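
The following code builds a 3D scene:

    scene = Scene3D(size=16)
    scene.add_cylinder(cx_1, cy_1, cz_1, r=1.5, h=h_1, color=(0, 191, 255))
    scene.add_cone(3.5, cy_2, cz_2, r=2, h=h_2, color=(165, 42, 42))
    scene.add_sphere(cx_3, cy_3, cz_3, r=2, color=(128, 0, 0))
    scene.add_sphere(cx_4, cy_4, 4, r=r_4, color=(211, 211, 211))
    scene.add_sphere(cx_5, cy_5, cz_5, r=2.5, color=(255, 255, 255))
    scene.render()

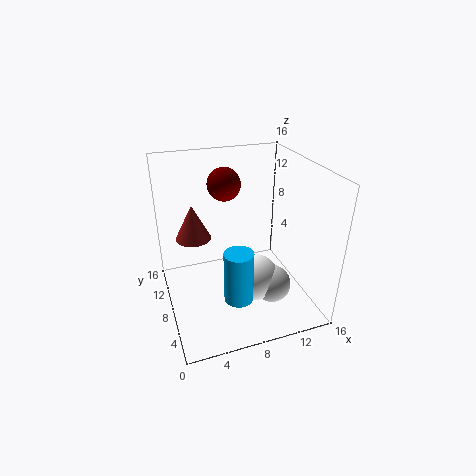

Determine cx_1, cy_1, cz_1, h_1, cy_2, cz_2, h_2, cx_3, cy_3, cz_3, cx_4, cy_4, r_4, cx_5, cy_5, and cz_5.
cx_1 = 6.5
cy_1 = 3.5
cz_1 = 3.5
h_1 = 5.5
cy_2 = 10.5
cz_2 = 7.5
h_2 = 4
cx_3 = 8
cy_3 = 13
cz_3 = 12.5
cx_4 = 10.5
cy_4 = 4
r_4 = 2
cx_5 = 9
cy_5 = 5
cz_5 = 4.5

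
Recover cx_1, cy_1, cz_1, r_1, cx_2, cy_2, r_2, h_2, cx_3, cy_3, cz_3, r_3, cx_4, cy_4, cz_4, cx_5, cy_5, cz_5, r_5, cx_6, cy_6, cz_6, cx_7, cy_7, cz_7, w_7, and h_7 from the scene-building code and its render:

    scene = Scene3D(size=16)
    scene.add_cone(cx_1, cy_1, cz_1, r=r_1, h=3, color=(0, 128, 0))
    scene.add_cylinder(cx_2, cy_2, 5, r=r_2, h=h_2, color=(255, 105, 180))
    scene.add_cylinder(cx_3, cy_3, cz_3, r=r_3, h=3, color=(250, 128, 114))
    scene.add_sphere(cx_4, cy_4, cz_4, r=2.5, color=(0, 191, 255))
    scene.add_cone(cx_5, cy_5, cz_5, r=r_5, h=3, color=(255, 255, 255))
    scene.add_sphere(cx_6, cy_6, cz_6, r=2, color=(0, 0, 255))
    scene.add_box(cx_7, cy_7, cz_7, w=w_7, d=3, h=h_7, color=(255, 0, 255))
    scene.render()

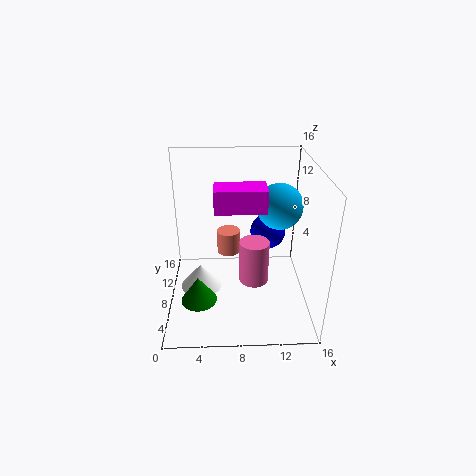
cx_1 = 3.5
cy_1 = 5.5
cz_1 = 1.5
r_1 = 2
cx_2 = 9.5
cy_2 = 4.5
r_2 = 1.5
h_2 = 4.5
cx_3 = 7
cy_3 = 13.5
cz_3 = 3
r_3 = 1.5
cx_4 = 12.5
cy_4 = 8.5
cz_4 = 11.5
cx_5 = 3.5
cy_5 = 9.5
cz_5 = 0.5
r_5 = 2.5
cx_6 = 11.5
cy_6 = 9.5
cz_6 = 8
cx_7 = 5.5
cy_7 = 6.5
cz_7 = 11.5
w_7 = 5.5
h_7 = 2.5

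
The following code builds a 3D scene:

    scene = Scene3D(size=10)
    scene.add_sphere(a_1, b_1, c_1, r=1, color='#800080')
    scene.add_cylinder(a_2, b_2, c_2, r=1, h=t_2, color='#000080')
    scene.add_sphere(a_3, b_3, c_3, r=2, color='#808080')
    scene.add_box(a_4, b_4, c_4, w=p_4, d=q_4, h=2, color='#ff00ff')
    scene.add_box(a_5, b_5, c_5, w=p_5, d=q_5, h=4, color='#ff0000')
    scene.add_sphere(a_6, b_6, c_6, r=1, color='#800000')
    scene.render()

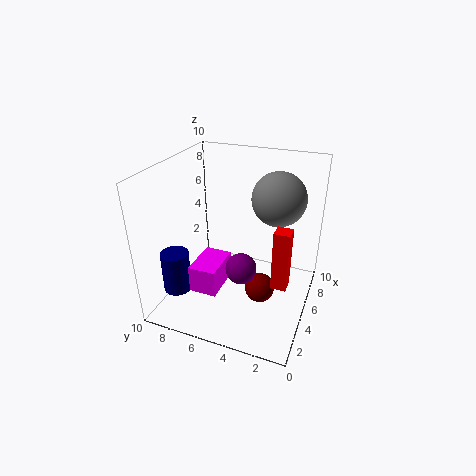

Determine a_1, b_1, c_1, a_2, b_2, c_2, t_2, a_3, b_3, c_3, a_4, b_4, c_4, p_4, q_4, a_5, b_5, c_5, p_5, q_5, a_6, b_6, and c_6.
a_1 = 3
b_1 = 4
c_1 = 4
a_2 = 3
b_2 = 9
c_2 = 1
t_2 = 3
a_3 = 8
b_3 = 3
c_3 = 7
a_4 = 3
b_4 = 6
c_4 = 1
p_4 = 3
q_4 = 2
a_5 = 3
b_5 = 1
c_5 = 3
p_5 = 1
q_5 = 1
a_6 = 4
b_6 = 3
c_6 = 2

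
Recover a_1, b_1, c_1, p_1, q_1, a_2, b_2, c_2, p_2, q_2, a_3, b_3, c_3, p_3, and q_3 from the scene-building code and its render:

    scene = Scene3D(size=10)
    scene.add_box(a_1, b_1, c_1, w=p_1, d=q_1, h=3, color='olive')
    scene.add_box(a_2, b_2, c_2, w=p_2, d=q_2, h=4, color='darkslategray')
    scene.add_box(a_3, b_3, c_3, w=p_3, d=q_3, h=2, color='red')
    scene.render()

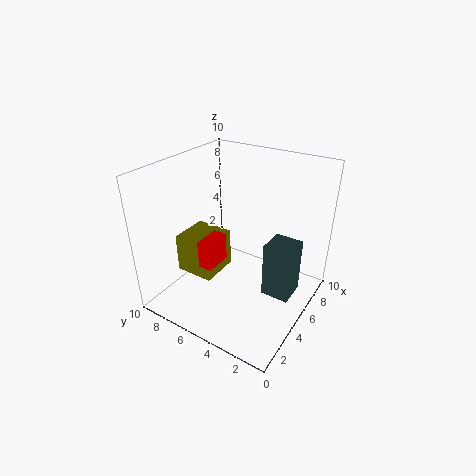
a_1 = 4, b_1 = 7, c_1 = 1, p_1 = 3, q_1 = 3, a_2 = 5, b_2 = 1, c_2 = 1, p_2 = 2, q_2 = 2, a_3 = 3, b_3 = 6, c_3 = 3, p_3 = 2, q_3 = 1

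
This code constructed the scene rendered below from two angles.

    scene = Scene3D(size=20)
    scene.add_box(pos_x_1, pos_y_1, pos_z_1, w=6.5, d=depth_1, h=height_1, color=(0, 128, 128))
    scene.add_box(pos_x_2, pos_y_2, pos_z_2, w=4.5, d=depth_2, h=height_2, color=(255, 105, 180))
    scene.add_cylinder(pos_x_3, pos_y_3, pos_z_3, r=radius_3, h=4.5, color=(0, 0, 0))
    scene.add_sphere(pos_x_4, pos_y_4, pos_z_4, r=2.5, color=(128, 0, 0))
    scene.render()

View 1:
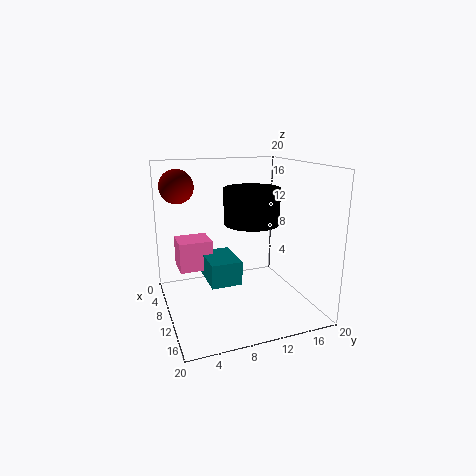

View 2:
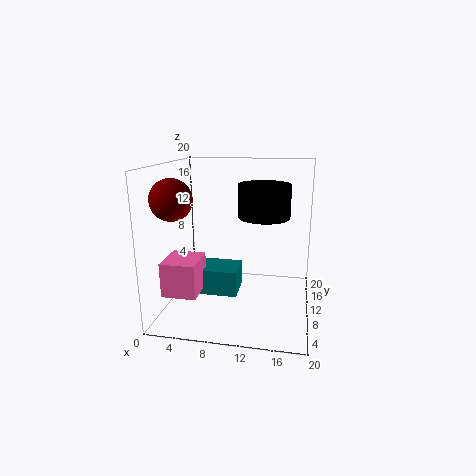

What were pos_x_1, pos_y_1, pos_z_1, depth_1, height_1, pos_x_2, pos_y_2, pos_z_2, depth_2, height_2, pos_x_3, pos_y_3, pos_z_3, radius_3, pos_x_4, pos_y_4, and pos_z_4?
pos_x_1 = 4; pos_y_1 = 6; pos_z_1 = 3; depth_1 = 4.5; height_1 = 3.5; pos_x_2 = 1.5; pos_y_2 = 2.5; pos_z_2 = 4; depth_2 = 5; height_2 = 4.5; pos_x_3 = 13.5; pos_y_3 = 10.5; pos_z_3 = 13; radius_3 = 3.5; pos_x_4 = 3.5; pos_y_4 = 3; pos_z_4 = 16.5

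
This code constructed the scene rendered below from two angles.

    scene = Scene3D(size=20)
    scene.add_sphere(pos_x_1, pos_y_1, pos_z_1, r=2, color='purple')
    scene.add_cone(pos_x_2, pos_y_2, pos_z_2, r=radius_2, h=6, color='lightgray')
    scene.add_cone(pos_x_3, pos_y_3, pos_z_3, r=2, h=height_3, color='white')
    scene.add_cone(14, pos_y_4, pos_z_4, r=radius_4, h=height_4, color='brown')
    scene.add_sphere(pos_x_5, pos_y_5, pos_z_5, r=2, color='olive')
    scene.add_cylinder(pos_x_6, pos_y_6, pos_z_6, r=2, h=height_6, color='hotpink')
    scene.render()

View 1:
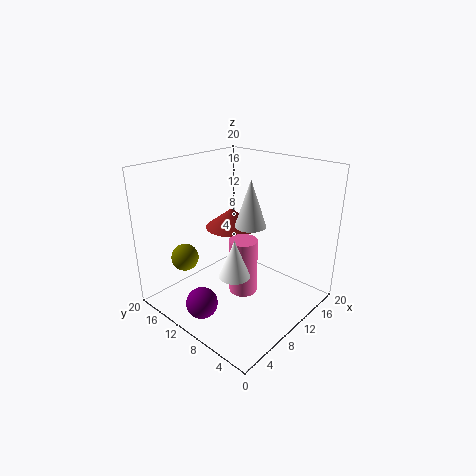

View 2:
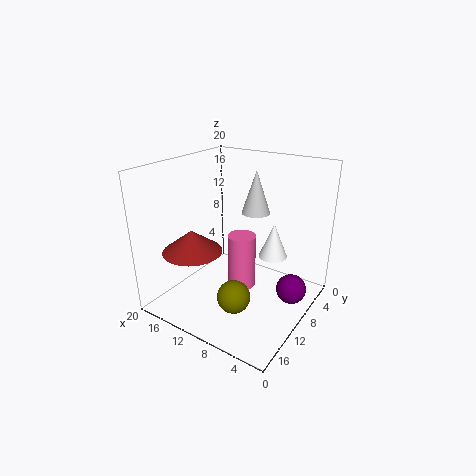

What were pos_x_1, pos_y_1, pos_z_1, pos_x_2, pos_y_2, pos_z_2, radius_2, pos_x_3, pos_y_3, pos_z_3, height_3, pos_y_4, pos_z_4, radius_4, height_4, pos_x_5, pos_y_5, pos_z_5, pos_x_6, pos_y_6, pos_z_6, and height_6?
pos_x_1 = 2, pos_y_1 = 9, pos_z_1 = 4, pos_x_2 = 9, pos_y_2 = 7, pos_z_2 = 13, radius_2 = 2, pos_x_3 = 6, pos_y_3 = 7, pos_z_3 = 7, height_3 = 5, pos_y_4 = 15, pos_z_4 = 9, radius_4 = 4, height_4 = 3, pos_x_5 = 6, pos_y_5 = 17, pos_z_5 = 6, pos_x_6 = 10, pos_y_6 = 9, pos_z_6 = 2, height_6 = 8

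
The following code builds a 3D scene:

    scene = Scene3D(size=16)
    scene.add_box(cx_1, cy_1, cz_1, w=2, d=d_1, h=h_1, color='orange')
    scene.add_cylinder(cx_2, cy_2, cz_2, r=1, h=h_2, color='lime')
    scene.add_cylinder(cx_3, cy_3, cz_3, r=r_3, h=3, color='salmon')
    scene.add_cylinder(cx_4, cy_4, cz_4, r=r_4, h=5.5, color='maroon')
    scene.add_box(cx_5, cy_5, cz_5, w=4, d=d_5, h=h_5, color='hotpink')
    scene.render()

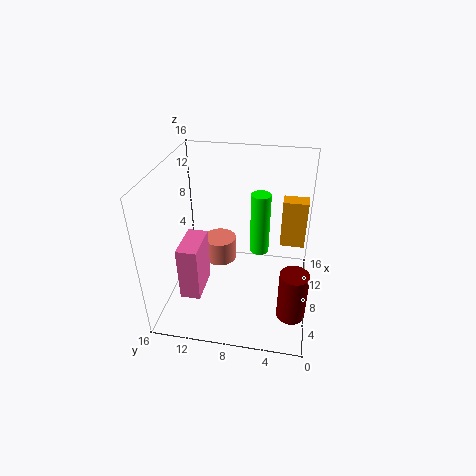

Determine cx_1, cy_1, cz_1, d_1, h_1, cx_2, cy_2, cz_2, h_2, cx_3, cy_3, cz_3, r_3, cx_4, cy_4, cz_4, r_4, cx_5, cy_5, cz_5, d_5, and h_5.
cx_1 = 12.5; cy_1 = 0.5; cz_1 = 4.5; d_1 = 3; h_1 = 6; cx_2 = 7; cy_2 = 5.5; cz_2 = 7.5; h_2 = 6.5; cx_3 = 11.5; cy_3 = 11; cz_3 = 2.5; r_3 = 2; cx_4 = 4; cy_4 = 1.5; cz_4 = 1.5; r_4 = 1.5; cx_5 = 1; cy_5 = 10.5; cz_5 = 5; d_5 = 2; h_5 = 5.5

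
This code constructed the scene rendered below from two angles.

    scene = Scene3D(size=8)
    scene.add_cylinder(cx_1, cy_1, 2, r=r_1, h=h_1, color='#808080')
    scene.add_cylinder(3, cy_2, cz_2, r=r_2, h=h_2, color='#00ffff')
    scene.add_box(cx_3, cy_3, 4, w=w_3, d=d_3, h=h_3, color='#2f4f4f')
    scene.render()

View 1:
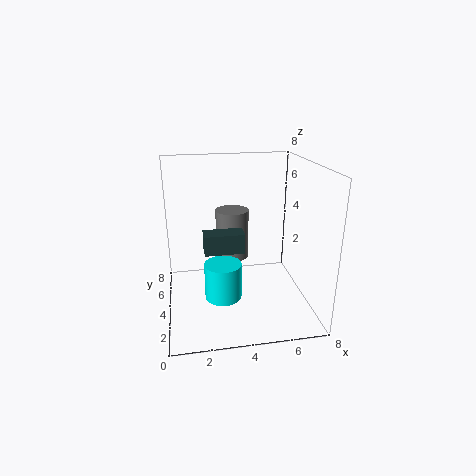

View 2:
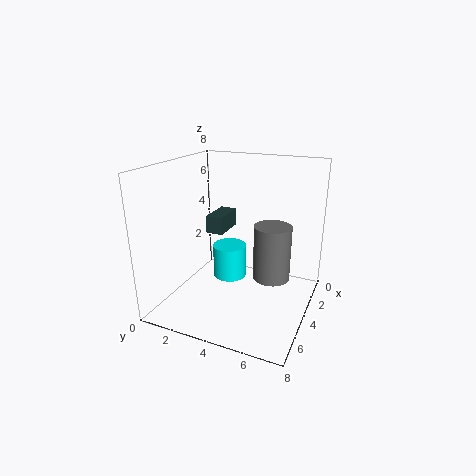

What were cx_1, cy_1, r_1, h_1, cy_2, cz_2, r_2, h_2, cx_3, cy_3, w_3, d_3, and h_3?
cx_1 = 4; cy_1 = 6; r_1 = 1; h_1 = 3; cy_2 = 3; cz_2 = 1; r_2 = 1; h_2 = 2; cx_3 = 2; cy_3 = 2; w_3 = 2; d_3 = 1; h_3 = 1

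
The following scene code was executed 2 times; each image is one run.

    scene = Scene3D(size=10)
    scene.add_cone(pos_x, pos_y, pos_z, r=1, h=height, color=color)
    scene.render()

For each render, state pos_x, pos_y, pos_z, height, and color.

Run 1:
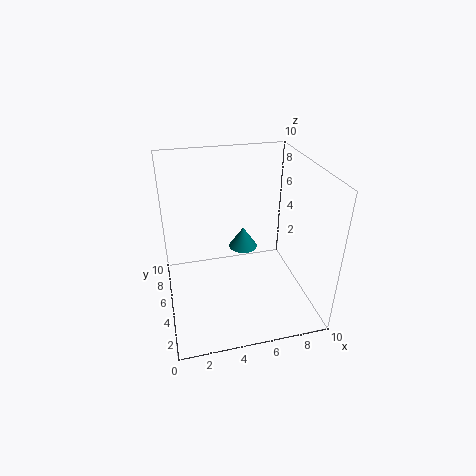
pos_x = 5.5
pos_y = 5.5
pos_z = 4
height = 1.5
color = 'teal'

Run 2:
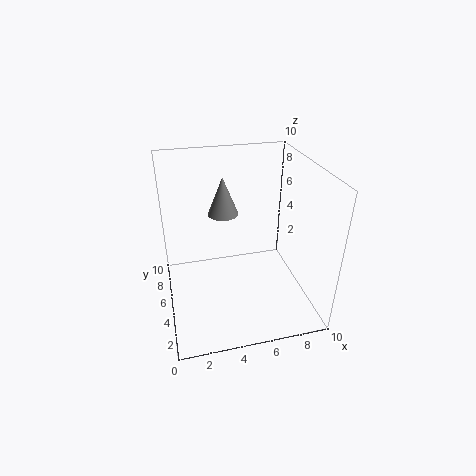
pos_x = 4
pos_y = 5
pos_z = 7
height = 2.5
color = 'gray'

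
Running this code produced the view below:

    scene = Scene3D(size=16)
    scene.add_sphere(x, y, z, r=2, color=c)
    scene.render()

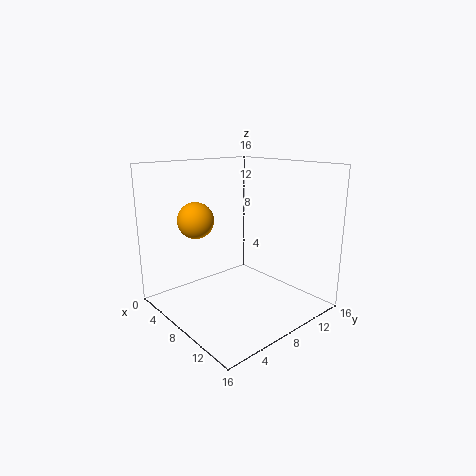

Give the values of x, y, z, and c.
x = 5, y = 4.5, z = 10, c = 'orange'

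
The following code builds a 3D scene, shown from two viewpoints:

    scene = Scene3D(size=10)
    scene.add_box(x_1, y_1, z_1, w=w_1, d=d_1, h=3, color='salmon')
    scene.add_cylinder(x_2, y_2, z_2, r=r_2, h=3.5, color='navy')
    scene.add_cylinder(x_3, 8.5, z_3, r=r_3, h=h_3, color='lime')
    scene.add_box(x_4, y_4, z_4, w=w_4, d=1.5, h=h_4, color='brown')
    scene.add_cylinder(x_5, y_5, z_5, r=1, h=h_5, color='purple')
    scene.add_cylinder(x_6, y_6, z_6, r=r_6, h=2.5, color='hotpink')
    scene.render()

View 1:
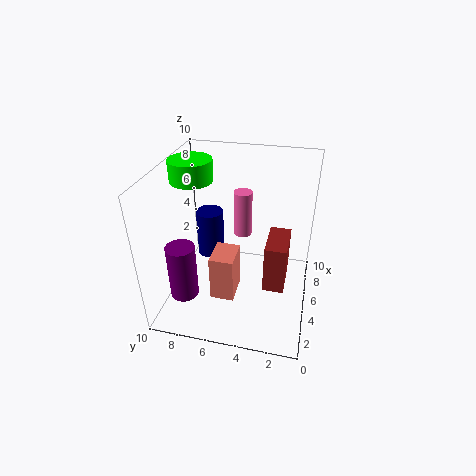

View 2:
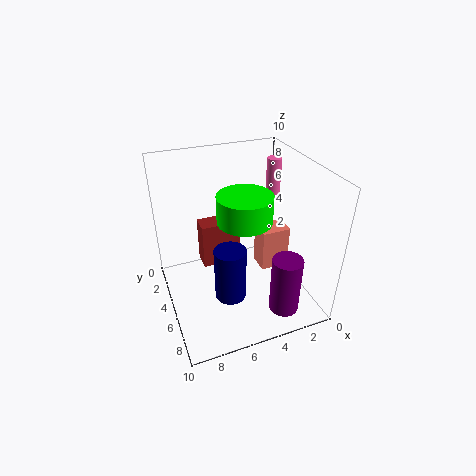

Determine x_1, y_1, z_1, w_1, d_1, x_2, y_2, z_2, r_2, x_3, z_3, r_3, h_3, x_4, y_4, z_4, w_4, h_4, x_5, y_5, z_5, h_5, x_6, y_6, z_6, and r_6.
x_1 = 1.5
y_1 = 4.5
z_1 = 2.5
w_1 = 2
d_1 = 1.5
x_2 = 6.5
y_2 = 7.5
z_2 = 2.5
r_2 = 1
x_3 = 6
z_3 = 8.5
r_3 = 1.5
h_3 = 1.5
x_4 = 4
y_4 = 1.5
z_4 = 1.5
w_4 = 3
h_4 = 3.5
x_5 = 3
y_5 = 8.5
z_5 = 1
h_5 = 4
x_6 = 2
y_6 = 4
z_6 = 7.5
r_6 = 0.5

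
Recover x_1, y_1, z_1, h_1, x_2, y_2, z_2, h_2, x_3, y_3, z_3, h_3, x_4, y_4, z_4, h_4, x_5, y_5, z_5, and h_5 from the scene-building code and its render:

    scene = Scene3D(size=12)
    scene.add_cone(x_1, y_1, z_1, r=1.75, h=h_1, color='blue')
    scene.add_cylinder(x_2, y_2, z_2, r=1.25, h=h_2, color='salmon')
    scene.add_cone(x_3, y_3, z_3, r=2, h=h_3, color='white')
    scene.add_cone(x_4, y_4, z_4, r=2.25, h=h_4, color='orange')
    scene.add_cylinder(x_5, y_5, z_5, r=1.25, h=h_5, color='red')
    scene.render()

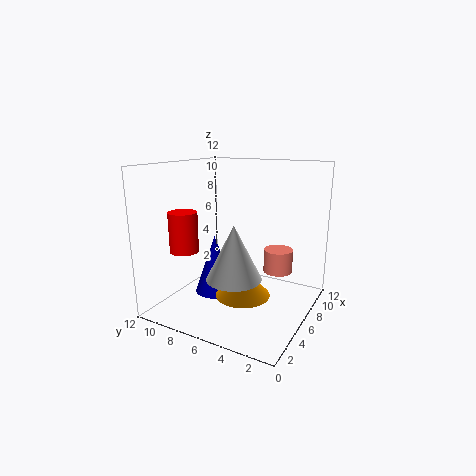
x_1 = 5.5
y_1 = 8
z_1 = 1
h_1 = 5
x_2 = 8.25
y_2 = 3.25
z_2 = 2.75
h_2 = 2
x_3 = 2.25
y_3 = 4.25
z_3 = 4.25
h_3 = 4
x_4 = 5
y_4 = 5
z_4 = 1.5
h_4 = 2.25
x_5 = 4.5
y_5 = 10.5
z_5 = 4.5
h_5 = 3.5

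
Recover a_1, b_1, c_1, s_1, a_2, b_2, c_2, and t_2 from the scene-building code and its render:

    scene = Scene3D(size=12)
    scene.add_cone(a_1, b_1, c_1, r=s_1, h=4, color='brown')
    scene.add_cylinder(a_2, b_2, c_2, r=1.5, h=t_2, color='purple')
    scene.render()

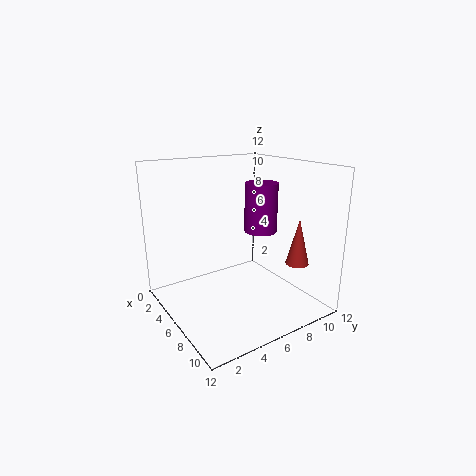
a_1 = 8.5
b_1 = 10.5
c_1 = 3.5
s_1 = 1
a_2 = 4.5
b_2 = 9.5
c_2 = 5.5
t_2 = 4.5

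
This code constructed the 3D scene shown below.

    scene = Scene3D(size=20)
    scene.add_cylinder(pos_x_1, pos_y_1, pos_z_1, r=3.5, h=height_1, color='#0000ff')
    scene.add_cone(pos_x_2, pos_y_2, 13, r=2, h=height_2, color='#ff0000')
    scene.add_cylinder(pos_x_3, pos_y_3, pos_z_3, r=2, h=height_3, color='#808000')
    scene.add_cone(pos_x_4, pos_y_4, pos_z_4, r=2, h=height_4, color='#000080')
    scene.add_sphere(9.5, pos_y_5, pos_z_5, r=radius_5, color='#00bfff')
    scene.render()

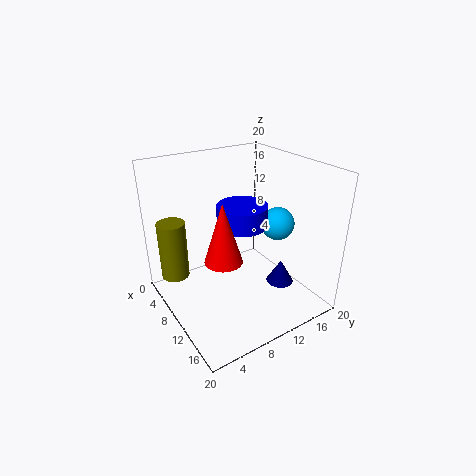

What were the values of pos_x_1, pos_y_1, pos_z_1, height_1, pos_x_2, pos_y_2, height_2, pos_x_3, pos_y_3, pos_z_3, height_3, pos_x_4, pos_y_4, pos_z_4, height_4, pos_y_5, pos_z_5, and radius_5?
pos_x_1 = 9.5, pos_y_1 = 11, pos_z_1 = 11.5, height_1 = 3, pos_x_2 = 18, pos_y_2 = 3, height_2 = 6.5, pos_x_3 = 4.5, pos_y_3 = 2.5, pos_z_3 = 3.5, height_3 = 8.5, pos_x_4 = 12.5, pos_y_4 = 16, pos_z_4 = 2, height_4 = 3.5, pos_y_5 = 17.5, pos_z_5 = 10, radius_5 = 2.5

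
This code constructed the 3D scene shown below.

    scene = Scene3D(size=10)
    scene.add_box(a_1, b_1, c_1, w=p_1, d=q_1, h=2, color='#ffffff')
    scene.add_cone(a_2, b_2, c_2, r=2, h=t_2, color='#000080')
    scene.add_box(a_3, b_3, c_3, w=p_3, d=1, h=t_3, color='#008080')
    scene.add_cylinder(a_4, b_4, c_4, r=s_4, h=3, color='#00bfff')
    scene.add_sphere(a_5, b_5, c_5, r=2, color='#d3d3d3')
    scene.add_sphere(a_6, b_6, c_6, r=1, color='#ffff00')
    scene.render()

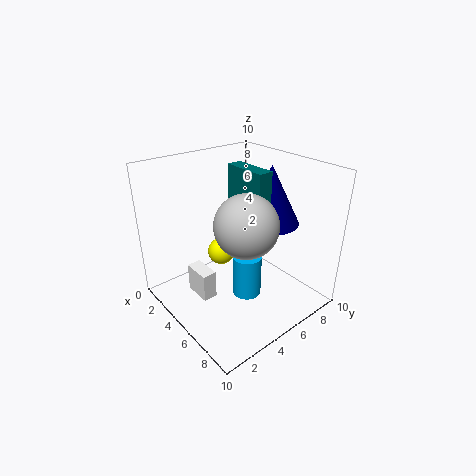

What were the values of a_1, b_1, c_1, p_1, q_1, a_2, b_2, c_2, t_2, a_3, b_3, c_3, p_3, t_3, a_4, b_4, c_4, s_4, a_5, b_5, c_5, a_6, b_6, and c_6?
a_1 = 3, b_1 = 2, c_1 = 1, p_1 = 2, q_1 = 1, a_2 = 6, b_2 = 7, c_2 = 6, t_2 = 4, a_3 = 4, b_3 = 5, c_3 = 7, p_3 = 3, t_3 = 3, a_4 = 6, b_4 = 5, c_4 = 1, s_4 = 1, a_5 = 7, b_5 = 4, c_5 = 7, a_6 = 3, b_6 = 5, c_6 = 3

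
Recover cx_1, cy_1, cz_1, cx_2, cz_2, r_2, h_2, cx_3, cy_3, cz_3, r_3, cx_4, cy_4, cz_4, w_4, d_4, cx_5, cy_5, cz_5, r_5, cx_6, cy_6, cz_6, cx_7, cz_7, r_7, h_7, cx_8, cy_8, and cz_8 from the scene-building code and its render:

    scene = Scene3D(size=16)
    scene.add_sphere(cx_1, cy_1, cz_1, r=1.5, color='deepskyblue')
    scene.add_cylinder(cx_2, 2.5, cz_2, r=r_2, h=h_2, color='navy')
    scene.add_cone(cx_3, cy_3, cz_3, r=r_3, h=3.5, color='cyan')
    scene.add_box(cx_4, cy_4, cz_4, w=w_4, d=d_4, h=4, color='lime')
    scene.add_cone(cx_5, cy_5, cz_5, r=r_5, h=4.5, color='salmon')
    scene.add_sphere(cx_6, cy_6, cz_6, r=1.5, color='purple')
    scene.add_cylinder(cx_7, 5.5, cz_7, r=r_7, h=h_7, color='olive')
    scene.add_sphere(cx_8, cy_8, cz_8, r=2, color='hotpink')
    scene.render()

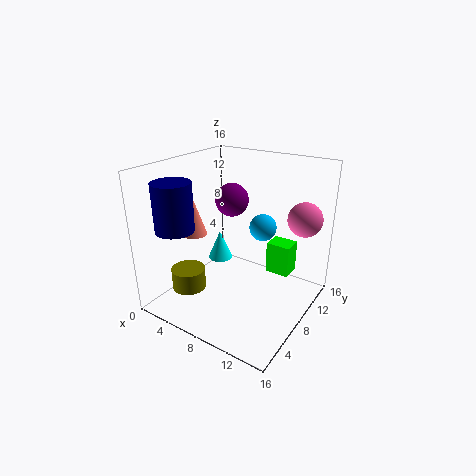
cx_1 = 10; cy_1 = 10; cz_1 = 9; cx_2 = 4; cz_2 = 10; r_2 = 2; h_2 = 5; cx_3 = 4; cy_3 = 10; cz_3 = 3.5; r_3 = 1.5; cx_4 = 9; cy_4 = 13; cz_4 = 1.5; w_4 = 3; d_4 = 2.5; cx_5 = 2.5; cy_5 = 7; cz_5 = 7.5; r_5 = 1.5; cx_6 = 10; cy_6 = 4; cz_6 = 14; cx_7 = 2.5; cz_7 = 1; r_7 = 2; h_7 = 2.5; cx_8 = 13.5; cy_8 = 13.5; cz_8 = 9.5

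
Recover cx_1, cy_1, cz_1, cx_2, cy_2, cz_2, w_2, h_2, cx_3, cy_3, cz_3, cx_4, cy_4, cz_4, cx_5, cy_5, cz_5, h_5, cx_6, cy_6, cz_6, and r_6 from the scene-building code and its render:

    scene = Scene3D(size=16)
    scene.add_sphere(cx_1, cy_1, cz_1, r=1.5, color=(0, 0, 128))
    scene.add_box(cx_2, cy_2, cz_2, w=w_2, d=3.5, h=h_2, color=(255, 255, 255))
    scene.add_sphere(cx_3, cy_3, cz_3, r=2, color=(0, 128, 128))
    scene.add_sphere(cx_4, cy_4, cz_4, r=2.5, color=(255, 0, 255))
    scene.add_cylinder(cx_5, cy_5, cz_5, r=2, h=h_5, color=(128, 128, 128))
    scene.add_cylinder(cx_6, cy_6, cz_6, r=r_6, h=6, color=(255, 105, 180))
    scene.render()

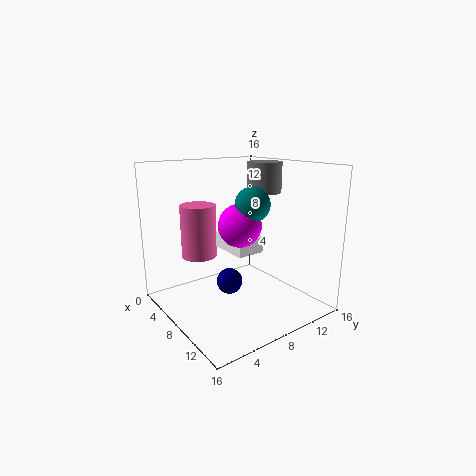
cx_1 = 7, cy_1 = 7.5, cz_1 = 2.5, cx_2 = 1.5, cy_2 = 9, cz_2 = 5, w_2 = 5.5, h_2 = 2, cx_3 = 8, cy_3 = 10, cz_3 = 11.5, cx_4 = 7, cy_4 = 9, cz_4 = 9, cx_5 = 7, cy_5 = 12.5, cz_5 = 12.5, h_5 = 3.5, cx_6 = 4.5, cy_6 = 5, cz_6 = 5.5, r_6 = 2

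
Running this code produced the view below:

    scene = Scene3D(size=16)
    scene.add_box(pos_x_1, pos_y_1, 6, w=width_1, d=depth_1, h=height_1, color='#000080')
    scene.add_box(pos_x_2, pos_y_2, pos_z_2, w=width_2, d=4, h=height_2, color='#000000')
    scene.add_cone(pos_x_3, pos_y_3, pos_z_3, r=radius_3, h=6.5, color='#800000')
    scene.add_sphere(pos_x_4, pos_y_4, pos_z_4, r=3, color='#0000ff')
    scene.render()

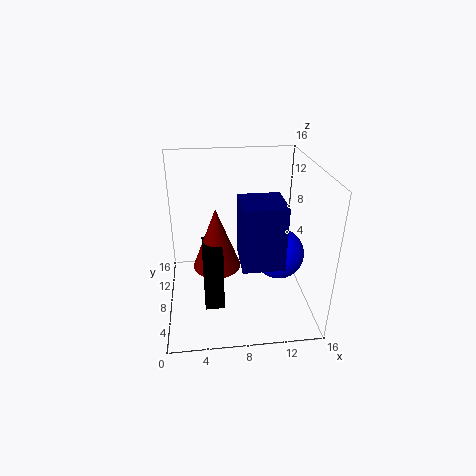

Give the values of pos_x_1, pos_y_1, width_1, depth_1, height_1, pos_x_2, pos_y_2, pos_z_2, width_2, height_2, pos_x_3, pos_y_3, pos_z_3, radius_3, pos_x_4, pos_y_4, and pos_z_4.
pos_x_1 = 8
pos_y_1 = 4
width_1 = 4.5
depth_1 = 4.5
height_1 = 7
pos_x_2 = 4
pos_y_2 = 3
pos_z_2 = 2.5
width_2 = 2
height_2 = 6.5
pos_x_3 = 5.5
pos_y_3 = 6
pos_z_3 = 6
radius_3 = 2.5
pos_x_4 = 13
pos_y_4 = 9
pos_z_4 = 5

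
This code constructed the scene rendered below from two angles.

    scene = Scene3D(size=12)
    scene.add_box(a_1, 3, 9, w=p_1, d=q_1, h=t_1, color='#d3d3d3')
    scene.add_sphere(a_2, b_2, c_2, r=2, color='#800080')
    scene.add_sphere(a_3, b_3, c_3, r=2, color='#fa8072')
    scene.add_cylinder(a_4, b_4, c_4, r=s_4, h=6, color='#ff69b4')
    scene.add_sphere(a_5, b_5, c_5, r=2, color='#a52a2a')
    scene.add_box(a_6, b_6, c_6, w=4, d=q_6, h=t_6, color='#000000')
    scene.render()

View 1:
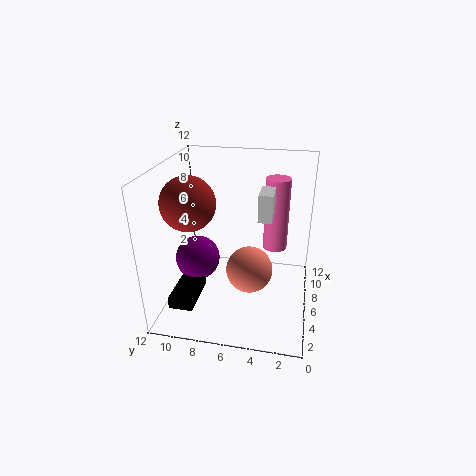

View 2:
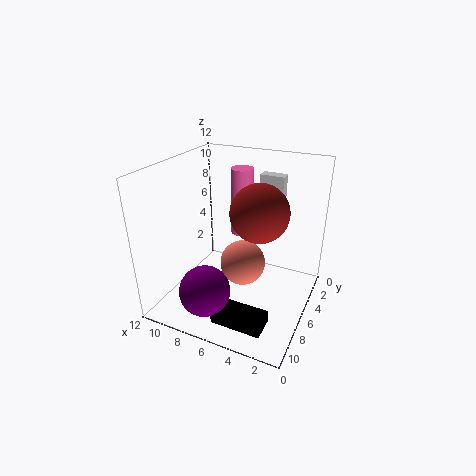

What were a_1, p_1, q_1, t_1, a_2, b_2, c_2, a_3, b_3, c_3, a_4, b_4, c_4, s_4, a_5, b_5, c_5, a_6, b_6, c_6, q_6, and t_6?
a_1 = 3; p_1 = 2; q_1 = 1; t_1 = 2; a_2 = 7; b_2 = 10; c_2 = 3; a_3 = 6; b_3 = 5; c_3 = 3; a_4 = 7; b_4 = 3; c_4 = 5; s_4 = 1; a_5 = 3; b_5 = 9; c_5 = 10; a_6 = 2; b_6 = 9; c_6 = 1; q_6 = 2; t_6 = 1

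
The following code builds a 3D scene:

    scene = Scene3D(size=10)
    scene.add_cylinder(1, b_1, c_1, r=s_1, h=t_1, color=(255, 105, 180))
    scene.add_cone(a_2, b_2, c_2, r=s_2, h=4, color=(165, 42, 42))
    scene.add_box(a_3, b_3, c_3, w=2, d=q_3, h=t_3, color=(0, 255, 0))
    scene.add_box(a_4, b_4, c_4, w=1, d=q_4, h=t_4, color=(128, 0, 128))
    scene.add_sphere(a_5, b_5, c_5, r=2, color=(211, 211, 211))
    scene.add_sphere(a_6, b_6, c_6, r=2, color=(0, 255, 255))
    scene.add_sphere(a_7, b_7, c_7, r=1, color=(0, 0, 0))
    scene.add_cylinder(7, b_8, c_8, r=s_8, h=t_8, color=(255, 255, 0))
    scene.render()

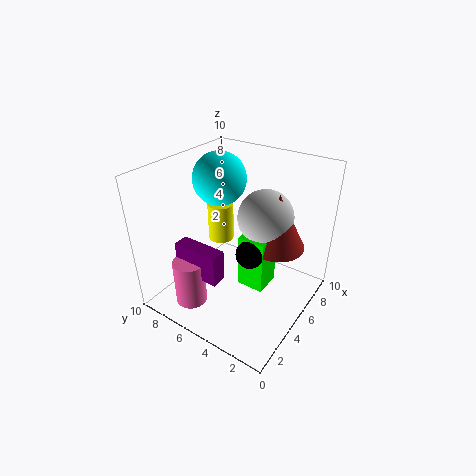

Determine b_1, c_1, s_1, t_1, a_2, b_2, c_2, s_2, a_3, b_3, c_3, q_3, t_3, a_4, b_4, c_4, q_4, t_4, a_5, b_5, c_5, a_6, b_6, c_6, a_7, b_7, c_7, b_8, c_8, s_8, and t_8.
b_1 = 6, c_1 = 2, s_1 = 1, t_1 = 3, a_2 = 7, b_2 = 3, c_2 = 4, s_2 = 2, a_3 = 5, b_3 = 3, c_3 = 1, q_3 = 2, t_3 = 4, a_4 = 1, b_4 = 4, c_4 = 4, q_4 = 3, t_4 = 2, a_5 = 7, b_5 = 4, c_5 = 6, a_6 = 7, b_6 = 8, c_6 = 8, a_7 = 5, b_7 = 4, c_7 = 4, b_8 = 8, c_8 = 3, s_8 = 1, t_8 = 3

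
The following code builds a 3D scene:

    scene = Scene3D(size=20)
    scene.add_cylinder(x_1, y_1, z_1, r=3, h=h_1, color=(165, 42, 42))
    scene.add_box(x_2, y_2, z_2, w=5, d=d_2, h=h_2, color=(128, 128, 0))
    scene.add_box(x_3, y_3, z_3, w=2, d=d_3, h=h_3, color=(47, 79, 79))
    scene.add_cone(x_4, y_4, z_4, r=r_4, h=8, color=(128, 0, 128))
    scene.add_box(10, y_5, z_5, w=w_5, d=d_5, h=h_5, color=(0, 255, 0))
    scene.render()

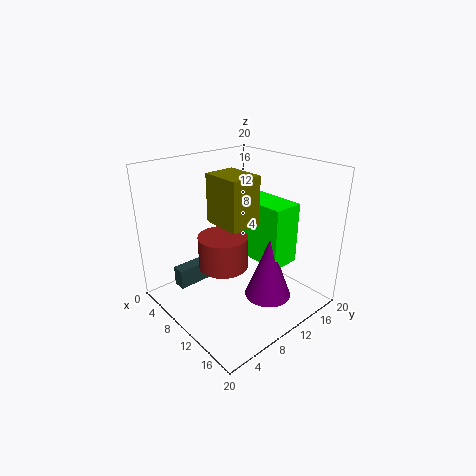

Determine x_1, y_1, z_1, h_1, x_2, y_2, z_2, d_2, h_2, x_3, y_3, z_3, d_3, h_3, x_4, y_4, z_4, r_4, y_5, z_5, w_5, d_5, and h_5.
x_1 = 13, y_1 = 5, z_1 = 9, h_1 = 4, x_2 = 10, y_2 = 5, z_2 = 14, d_2 = 4, h_2 = 6, x_3 = 2, y_3 = 4, z_3 = 1, d_3 = 5, h_3 = 3, x_4 = 16, y_4 = 10, z_4 = 4, r_4 = 3, y_5 = 10, z_5 = 8, w_5 = 7, d_5 = 4, h_5 = 8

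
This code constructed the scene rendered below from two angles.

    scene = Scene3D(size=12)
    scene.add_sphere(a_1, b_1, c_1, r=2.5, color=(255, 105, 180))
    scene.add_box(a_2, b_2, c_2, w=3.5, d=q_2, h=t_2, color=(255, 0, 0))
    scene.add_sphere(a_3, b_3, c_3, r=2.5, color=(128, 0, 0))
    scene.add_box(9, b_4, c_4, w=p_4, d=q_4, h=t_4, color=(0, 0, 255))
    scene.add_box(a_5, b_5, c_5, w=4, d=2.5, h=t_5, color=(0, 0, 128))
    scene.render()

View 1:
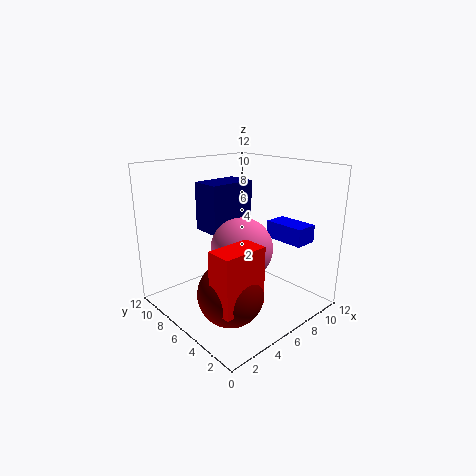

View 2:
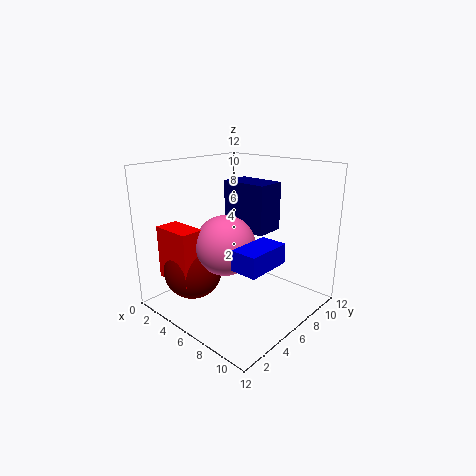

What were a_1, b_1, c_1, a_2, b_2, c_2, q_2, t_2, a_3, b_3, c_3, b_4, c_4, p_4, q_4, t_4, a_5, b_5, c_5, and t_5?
a_1 = 5.5, b_1 = 5, c_1 = 5.5, a_2 = 1, b_2 = 1.5, c_2 = 2.5, q_2 = 2, t_2 = 4.5, a_3 = 3, b_3 = 3.5, c_3 = 3, b_4 = 2, c_4 = 5.5, p_4 = 2, q_4 = 3.5, t_4 = 1.5, a_5 = 4, b_5 = 6.5, c_5 = 6.5, t_5 = 4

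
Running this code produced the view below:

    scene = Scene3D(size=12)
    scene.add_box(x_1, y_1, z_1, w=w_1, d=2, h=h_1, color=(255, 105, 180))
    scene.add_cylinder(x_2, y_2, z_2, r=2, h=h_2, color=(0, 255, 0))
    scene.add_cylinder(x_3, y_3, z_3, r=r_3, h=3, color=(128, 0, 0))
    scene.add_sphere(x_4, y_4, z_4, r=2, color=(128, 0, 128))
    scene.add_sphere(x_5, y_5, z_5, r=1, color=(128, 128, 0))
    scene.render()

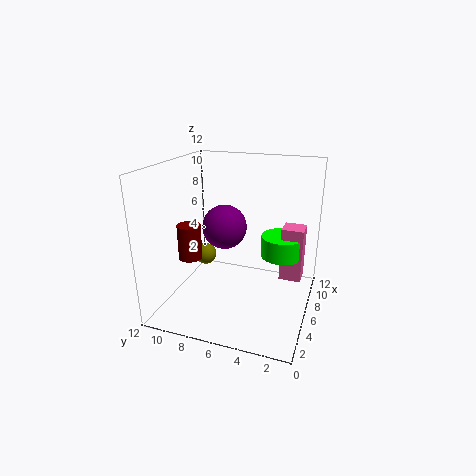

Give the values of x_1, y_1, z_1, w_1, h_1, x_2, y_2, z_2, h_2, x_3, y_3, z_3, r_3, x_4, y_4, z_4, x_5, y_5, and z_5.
x_1 = 9, y_1 = 1, z_1 = 1, w_1 = 2, h_1 = 5, x_2 = 10, y_2 = 3, z_2 = 3, h_2 = 2, x_3 = 5, y_3 = 10, z_3 = 4, r_3 = 1, x_4 = 8, y_4 = 8, z_4 = 6, x_5 = 8, y_5 = 10, z_5 = 3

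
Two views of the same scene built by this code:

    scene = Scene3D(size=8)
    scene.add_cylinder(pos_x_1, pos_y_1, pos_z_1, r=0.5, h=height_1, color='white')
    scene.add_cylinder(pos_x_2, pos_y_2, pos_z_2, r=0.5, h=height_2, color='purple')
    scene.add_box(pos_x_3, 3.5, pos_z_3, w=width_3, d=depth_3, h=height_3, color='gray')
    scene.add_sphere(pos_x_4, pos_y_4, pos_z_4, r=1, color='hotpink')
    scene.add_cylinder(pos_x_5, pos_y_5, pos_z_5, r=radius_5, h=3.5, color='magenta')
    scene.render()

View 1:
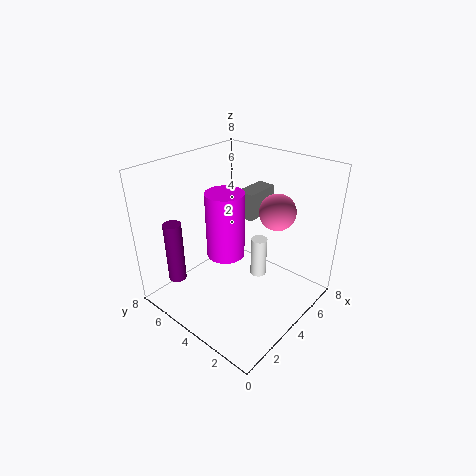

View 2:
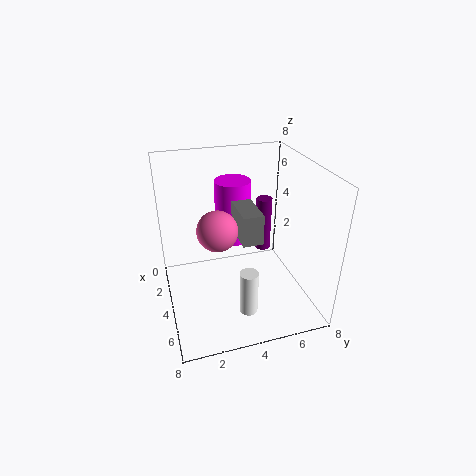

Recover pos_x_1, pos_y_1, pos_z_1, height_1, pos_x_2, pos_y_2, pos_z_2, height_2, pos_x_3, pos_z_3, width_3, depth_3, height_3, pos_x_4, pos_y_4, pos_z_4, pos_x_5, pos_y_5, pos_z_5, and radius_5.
pos_x_1 = 6
pos_y_1 = 4
pos_z_1 = 0.5
height_1 = 2.5
pos_x_2 = 1.5
pos_y_2 = 6.5
pos_z_2 = 1.5
height_2 = 3.5
pos_x_3 = 4.5
pos_z_3 = 5
width_3 = 2
depth_3 = 1
height_3 = 1.5
pos_x_4 = 5.5
pos_y_4 = 2.5
pos_z_4 = 5.5
pos_x_5 = 3
pos_y_5 = 4
pos_z_5 = 3.5
radius_5 = 1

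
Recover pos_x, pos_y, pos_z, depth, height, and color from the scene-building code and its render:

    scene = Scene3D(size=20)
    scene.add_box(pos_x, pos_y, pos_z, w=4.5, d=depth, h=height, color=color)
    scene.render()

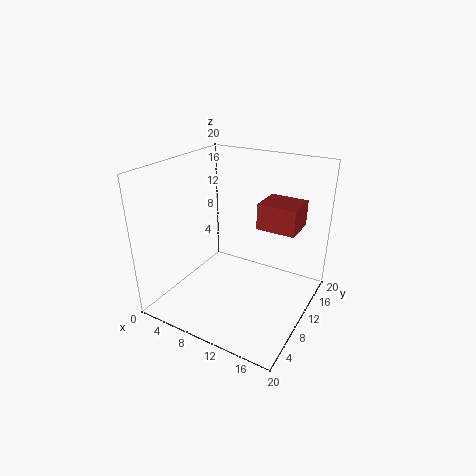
pos_x = 15; pos_y = 5.5; pos_z = 14.5; depth = 4; height = 3; color = 'brown'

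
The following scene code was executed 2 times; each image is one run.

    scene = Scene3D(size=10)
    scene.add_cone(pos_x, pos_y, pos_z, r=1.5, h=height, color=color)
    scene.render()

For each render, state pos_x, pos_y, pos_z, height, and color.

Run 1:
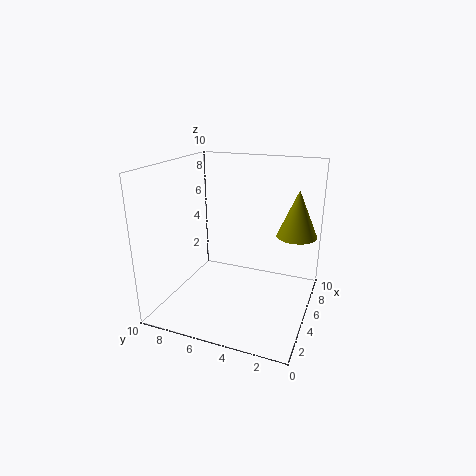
pos_x = 8
pos_y = 1.5
pos_z = 4.5
height = 3.5
color = 'olive'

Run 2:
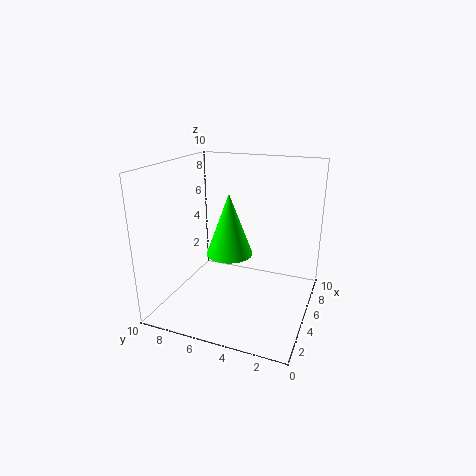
pos_x = 3.5
pos_y = 5
pos_z = 4.5
height = 4
color = 'lime'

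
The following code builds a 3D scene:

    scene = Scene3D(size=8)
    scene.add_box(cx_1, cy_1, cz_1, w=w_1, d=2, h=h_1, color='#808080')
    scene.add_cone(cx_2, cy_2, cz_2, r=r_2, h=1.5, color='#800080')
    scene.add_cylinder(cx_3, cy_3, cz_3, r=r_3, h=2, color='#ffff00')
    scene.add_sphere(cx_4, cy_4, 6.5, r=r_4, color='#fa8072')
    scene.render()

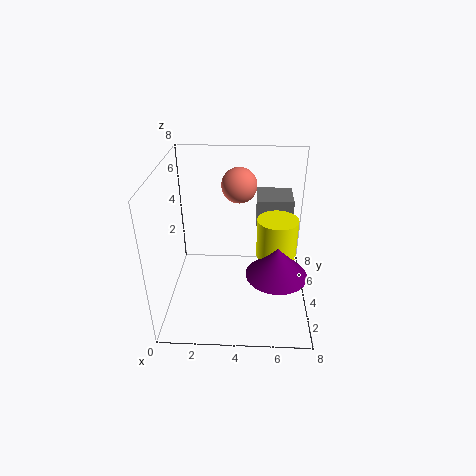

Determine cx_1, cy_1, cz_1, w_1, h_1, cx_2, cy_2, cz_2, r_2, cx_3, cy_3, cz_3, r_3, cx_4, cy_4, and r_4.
cx_1 = 5; cy_1 = 4.5; cz_1 = 4.5; w_1 = 2; h_1 = 1.5; cx_2 = 6; cy_2 = 1.5; cz_2 = 3.5; r_2 = 1.5; cx_3 = 6; cy_3 = 2.5; cz_3 = 4; r_3 = 1; cx_4 = 4; cy_4 = 5.5; r_4 = 1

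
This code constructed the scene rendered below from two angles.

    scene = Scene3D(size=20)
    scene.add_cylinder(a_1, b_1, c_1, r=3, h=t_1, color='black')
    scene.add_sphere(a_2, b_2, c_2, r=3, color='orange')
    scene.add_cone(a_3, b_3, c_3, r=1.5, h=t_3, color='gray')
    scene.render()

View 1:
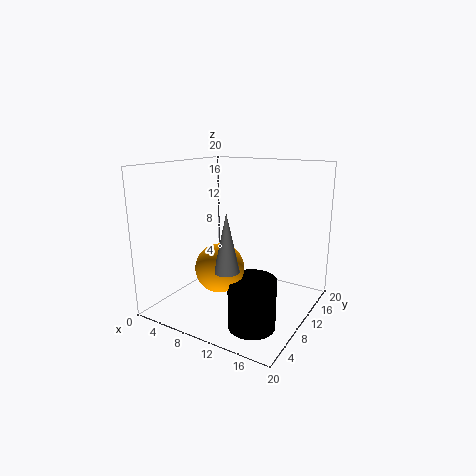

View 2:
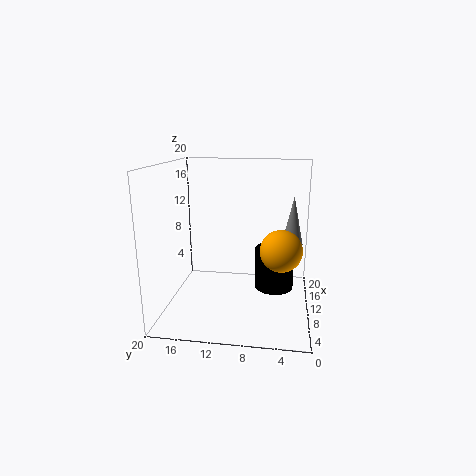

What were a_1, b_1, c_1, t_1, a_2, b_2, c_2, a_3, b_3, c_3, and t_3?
a_1 = 15; b_1 = 5; c_1 = 0.5; t_1 = 6.5; a_2 = 11; b_2 = 4; c_2 = 8; a_3 = 13; b_3 = 2.5; c_3 = 8.5; t_3 = 7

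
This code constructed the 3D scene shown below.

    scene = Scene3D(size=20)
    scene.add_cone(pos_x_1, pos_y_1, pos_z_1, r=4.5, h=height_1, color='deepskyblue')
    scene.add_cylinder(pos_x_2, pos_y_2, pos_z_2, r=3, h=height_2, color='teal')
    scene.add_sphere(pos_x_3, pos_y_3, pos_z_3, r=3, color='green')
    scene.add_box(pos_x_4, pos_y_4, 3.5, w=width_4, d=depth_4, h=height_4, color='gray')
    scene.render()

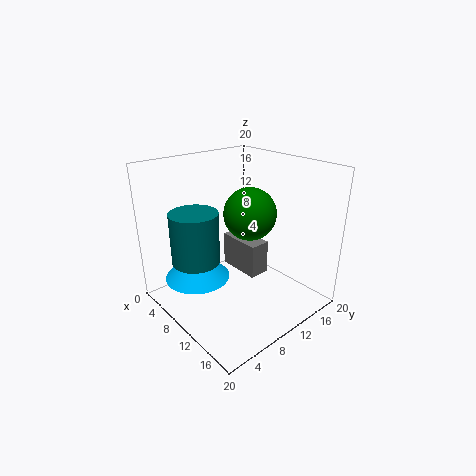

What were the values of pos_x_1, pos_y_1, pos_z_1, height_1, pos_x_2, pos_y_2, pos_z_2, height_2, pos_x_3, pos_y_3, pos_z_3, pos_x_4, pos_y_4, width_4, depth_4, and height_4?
pos_x_1 = 7; pos_y_1 = 5; pos_z_1 = 4.5; height_1 = 4; pos_x_2 = 10; pos_y_2 = 3; pos_z_2 = 9; height_2 = 6.5; pos_x_3 = 15.5; pos_y_3 = 7; pos_z_3 = 16; pos_x_4 = 5; pos_y_4 = 11.5; width_4 = 6.5; depth_4 = 3; height_4 = 5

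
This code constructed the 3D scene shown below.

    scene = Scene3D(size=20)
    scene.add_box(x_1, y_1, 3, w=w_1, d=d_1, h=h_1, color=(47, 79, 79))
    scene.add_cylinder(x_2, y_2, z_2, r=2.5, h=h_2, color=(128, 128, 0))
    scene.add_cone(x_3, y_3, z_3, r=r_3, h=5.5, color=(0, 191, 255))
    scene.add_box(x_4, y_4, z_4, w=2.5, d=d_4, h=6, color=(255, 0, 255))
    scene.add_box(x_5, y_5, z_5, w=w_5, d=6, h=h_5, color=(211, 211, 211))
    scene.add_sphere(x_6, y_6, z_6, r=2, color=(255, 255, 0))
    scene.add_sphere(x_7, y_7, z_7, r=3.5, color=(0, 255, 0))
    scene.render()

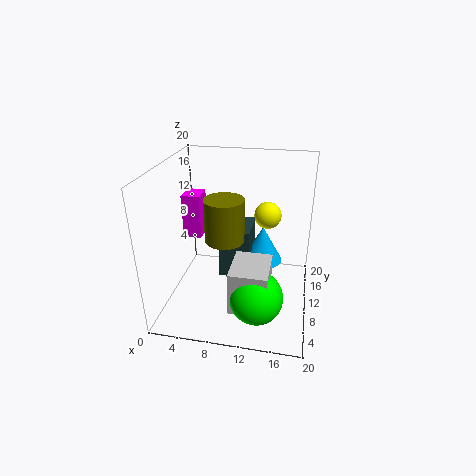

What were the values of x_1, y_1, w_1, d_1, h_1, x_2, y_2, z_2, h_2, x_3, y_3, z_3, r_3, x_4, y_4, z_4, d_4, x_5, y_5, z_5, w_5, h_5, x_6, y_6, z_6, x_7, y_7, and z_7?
x_1 = 7
y_1 = 10.5
w_1 = 4.5
d_1 = 5.5
h_1 = 7.5
x_2 = 9
y_2 = 6.5
z_2 = 11.5
h_2 = 5.5
x_3 = 13
y_3 = 14
z_3 = 4.5
r_3 = 3
x_4 = 2.5
y_4 = 9
z_4 = 10
d_4 = 3
x_5 = 10
y_5 = 3
z_5 = 2.5
w_5 = 5
h_5 = 6
x_6 = 13.5
y_6 = 15
z_6 = 11.5
x_7 = 13.5
y_7 = 4.5
z_7 = 4.5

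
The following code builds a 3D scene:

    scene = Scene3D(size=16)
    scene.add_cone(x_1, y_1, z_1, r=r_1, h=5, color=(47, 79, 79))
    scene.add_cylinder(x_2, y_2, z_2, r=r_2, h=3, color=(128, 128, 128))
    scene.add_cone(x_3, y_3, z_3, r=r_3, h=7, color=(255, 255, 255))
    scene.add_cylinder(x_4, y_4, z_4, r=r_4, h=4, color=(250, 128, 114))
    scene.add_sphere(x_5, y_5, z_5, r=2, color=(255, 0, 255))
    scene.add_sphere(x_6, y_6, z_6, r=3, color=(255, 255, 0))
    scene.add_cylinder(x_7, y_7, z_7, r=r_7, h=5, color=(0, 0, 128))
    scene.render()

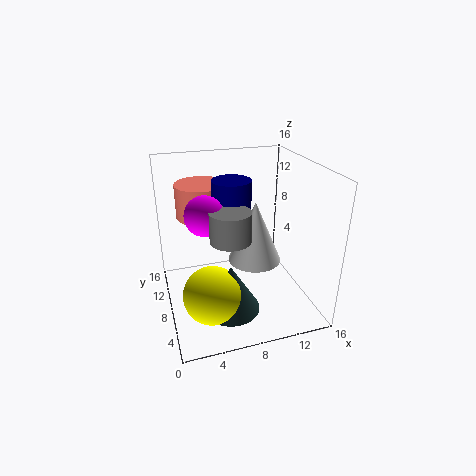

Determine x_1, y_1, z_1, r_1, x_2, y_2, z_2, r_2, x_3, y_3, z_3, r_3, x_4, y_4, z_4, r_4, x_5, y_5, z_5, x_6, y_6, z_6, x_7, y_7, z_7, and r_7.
x_1 = 6
y_1 = 4
z_1 = 2
r_1 = 3
x_2 = 6
y_2 = 4
z_2 = 10
r_2 = 2
x_3 = 10
y_3 = 8
z_3 = 5
r_3 = 3
x_4 = 5
y_4 = 13
z_4 = 9
r_4 = 3
x_5 = 4
y_5 = 6
z_5 = 12
x_6 = 4
y_6 = 4
z_6 = 4
x_7 = 7
y_7 = 7
z_7 = 10
r_7 = 2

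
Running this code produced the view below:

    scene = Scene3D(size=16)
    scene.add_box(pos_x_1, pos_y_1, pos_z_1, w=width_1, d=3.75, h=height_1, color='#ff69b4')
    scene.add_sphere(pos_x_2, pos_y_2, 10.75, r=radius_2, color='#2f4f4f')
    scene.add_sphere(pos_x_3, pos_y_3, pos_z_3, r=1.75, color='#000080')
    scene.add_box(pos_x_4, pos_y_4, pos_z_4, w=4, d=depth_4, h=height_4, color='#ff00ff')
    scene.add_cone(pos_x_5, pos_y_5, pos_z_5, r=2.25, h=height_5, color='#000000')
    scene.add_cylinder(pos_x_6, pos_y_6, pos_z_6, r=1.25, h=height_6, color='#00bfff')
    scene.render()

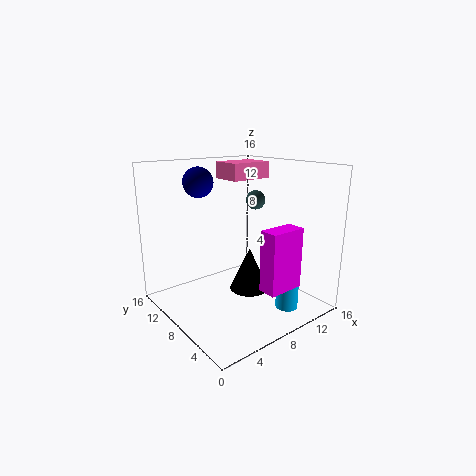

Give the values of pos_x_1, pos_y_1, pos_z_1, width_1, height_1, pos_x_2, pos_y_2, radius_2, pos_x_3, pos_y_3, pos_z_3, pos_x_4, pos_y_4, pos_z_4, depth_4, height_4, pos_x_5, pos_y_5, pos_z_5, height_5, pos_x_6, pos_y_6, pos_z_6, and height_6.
pos_x_1 = 9.5
pos_y_1 = 10.5
pos_z_1 = 13.75
width_1 = 5.25
height_1 = 2
pos_x_2 = 14.25
pos_y_2 = 12.25
radius_2 = 1.25
pos_x_3 = 6
pos_y_3 = 12.75
pos_z_3 = 13.75
pos_x_4 = 7.5
pos_y_4 = 1.75
pos_z_4 = 3.5
depth_4 = 2
height_4 = 6.5
pos_x_5 = 9.5
pos_y_5 = 7.75
pos_z_5 = 1.5
height_5 = 5
pos_x_6 = 11.5
pos_y_6 = 3.5
pos_z_6 = 0.25
height_6 = 5.25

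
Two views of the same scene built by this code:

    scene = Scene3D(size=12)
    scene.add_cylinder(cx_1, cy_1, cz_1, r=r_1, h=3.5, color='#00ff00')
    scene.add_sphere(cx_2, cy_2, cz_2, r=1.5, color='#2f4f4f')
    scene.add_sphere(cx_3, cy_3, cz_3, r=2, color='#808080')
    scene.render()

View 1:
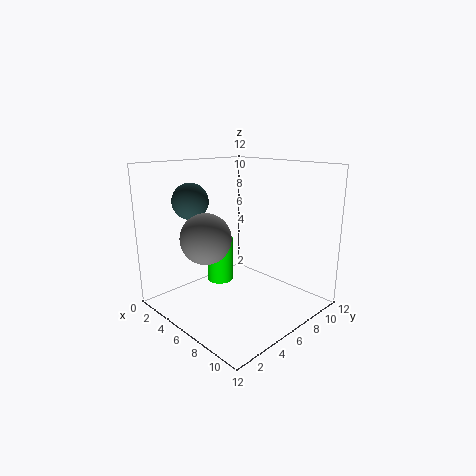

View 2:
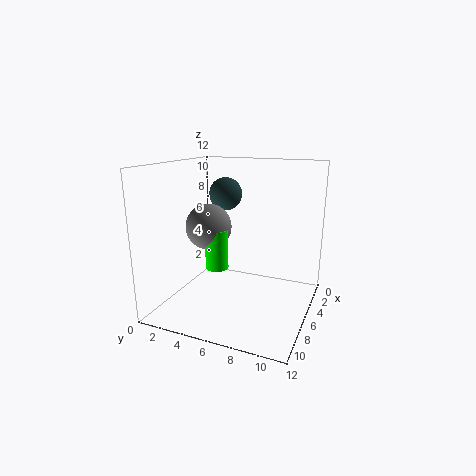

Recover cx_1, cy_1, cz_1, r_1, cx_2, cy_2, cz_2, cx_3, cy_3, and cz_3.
cx_1 = 6
cy_1 = 4
cz_1 = 3
r_1 = 1
cx_2 = 3
cy_2 = 3.5
cz_2 = 9
cx_3 = 5.5
cy_3 = 3
cz_3 = 6.5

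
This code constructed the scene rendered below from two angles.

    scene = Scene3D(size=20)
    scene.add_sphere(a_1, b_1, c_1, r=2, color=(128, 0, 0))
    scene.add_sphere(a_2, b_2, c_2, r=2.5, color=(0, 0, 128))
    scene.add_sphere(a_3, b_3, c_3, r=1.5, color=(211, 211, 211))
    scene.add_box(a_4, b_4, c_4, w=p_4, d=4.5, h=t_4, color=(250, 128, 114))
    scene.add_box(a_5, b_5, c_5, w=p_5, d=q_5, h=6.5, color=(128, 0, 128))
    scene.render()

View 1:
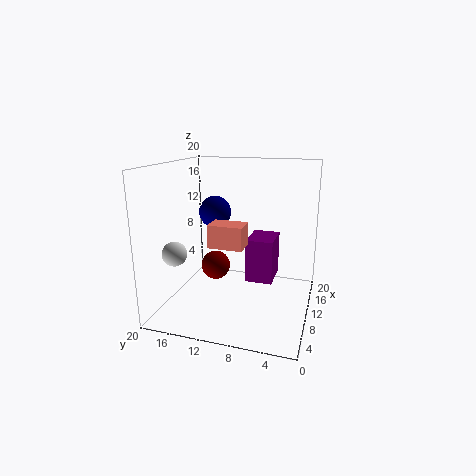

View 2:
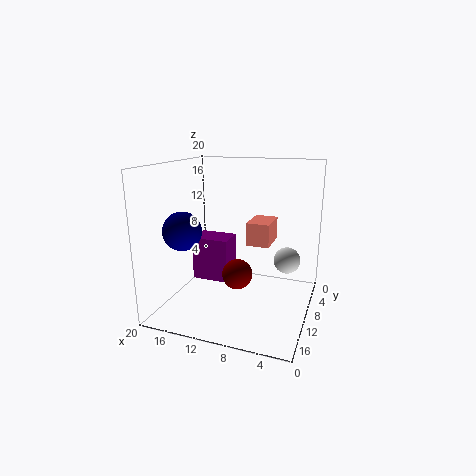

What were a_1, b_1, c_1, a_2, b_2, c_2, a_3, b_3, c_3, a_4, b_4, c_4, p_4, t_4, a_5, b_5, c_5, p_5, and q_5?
a_1 = 9; b_1 = 13; c_1 = 6; a_2 = 15.5; b_2 = 15.5; c_2 = 12; a_3 = 2; b_3 = 15.5; c_3 = 10; a_4 = 5; b_4 = 8; c_4 = 10; p_4 = 3; t_4 = 3; a_5 = 12; b_5 = 5.5; c_5 = 2.5; p_5 = 5.5; q_5 = 4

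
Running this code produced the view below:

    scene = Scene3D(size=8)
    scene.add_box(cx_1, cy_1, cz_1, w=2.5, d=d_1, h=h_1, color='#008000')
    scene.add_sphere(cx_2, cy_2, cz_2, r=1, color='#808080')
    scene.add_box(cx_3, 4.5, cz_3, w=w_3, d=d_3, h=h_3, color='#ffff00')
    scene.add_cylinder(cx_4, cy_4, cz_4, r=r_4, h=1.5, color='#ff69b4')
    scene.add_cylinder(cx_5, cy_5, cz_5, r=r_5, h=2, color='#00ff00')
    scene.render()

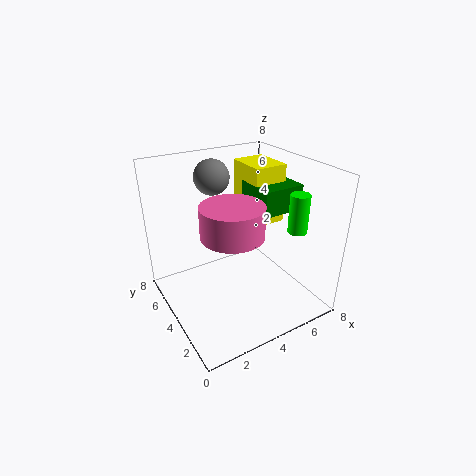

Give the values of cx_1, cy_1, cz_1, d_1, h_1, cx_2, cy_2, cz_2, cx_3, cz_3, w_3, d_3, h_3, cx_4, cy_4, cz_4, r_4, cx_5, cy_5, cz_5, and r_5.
cx_1 = 5.5
cy_1 = 3.5
cz_1 = 5
d_1 = 2.5
h_1 = 1.5
cx_2 = 3.5
cy_2 = 6
cz_2 = 7
cx_3 = 5.5
cz_3 = 4
w_3 = 2
d_3 = 2.5
h_3 = 3.5
cx_4 = 2.5
cy_4 = 2
cz_4 = 5.5
r_4 = 1.5
cx_5 = 6
cy_5 = 1.5
cz_5 = 5
r_5 = 0.5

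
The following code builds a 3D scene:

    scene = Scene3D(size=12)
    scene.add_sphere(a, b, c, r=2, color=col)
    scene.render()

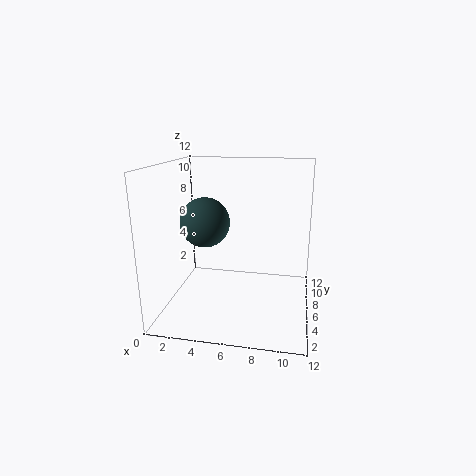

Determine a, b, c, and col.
a = 3.5; b = 5; c = 7.5; col = 'darkslategray'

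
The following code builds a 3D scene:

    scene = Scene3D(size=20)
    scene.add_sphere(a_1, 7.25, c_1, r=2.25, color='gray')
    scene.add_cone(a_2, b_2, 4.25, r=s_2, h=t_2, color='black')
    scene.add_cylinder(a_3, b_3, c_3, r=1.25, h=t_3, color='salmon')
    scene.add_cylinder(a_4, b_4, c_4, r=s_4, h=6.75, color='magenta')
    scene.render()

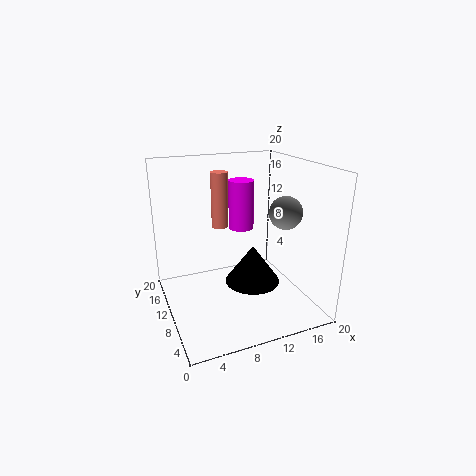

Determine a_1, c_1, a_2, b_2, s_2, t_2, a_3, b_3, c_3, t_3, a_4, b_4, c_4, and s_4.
a_1 = 15.75
c_1 = 13.75
a_2 = 11.25
b_2 = 7.75
s_2 = 3.75
t_2 = 5.25
a_3 = 9.25
b_3 = 15.25
c_3 = 10
t_3 = 8.25
a_4 = 11
b_4 = 11.25
c_4 = 11
s_4 = 1.75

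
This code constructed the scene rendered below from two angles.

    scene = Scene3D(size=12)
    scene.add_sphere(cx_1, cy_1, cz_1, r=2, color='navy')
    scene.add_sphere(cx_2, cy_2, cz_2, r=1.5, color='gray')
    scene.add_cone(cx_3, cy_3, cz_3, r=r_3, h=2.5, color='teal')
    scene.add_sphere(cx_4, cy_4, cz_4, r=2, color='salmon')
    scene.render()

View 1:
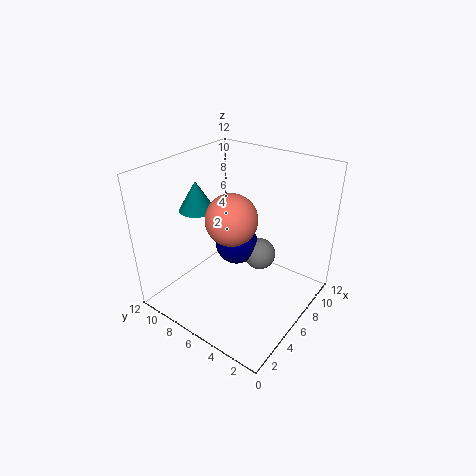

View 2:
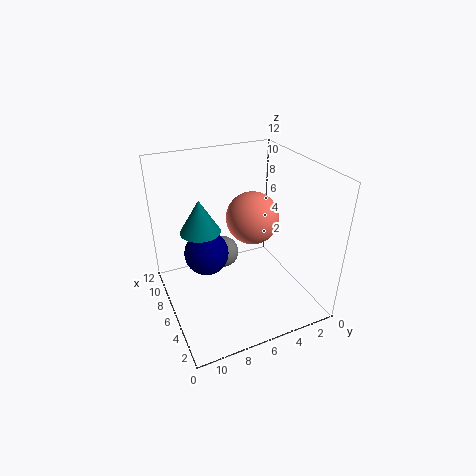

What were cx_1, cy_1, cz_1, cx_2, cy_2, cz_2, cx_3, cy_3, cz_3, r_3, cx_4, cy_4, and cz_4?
cx_1 = 8.5; cy_1 = 8; cz_1 = 3.5; cx_2 = 9.5; cy_2 = 6; cz_2 = 2.5; cx_3 = 5; cy_3 = 9.5; cz_3 = 8; r_3 = 1.5; cx_4 = 4.5; cy_4 = 5.5; cz_4 = 8.5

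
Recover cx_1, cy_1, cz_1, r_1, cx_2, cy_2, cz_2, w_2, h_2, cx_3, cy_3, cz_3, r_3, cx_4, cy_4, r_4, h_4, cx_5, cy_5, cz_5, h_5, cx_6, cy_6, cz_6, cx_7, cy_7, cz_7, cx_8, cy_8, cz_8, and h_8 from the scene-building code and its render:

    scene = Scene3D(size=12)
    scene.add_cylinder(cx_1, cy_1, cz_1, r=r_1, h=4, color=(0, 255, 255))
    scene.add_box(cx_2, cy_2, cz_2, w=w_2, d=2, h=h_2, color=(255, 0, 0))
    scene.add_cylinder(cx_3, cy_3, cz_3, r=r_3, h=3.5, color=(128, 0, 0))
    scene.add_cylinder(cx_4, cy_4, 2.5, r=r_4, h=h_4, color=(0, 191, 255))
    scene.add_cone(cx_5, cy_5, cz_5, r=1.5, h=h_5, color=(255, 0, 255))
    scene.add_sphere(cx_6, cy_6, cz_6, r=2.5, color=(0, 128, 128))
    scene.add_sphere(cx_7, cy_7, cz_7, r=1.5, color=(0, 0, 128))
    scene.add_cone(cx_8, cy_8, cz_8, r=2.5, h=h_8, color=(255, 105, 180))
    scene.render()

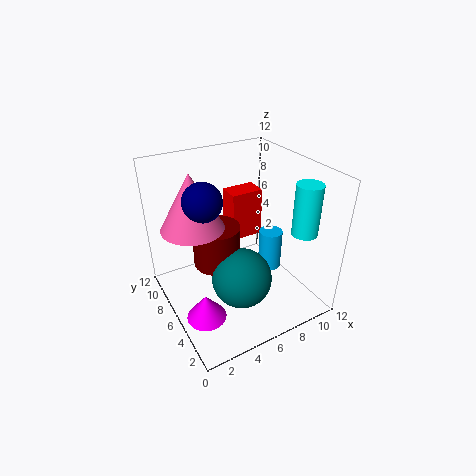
cx_1 = 9.5
cy_1 = 2
cz_1 = 7.5
r_1 = 1
cx_2 = 7
cy_2 = 8.5
cz_2 = 4
w_2 = 3
h_2 = 4.5
cx_3 = 4.5
cy_3 = 7
cz_3 = 3.5
r_3 = 2
cx_4 = 9
cy_4 = 5.5
r_4 = 1
h_4 = 3.5
cx_5 = 1.5
cy_5 = 3
cz_5 = 2
h_5 = 2
cx_6 = 5.5
cy_6 = 4.5
cz_6 = 3
cx_7 = 3
cy_7 = 6
cz_7 = 10
cx_8 = 2.5
cy_8 = 7
cz_8 = 7.5
h_8 = 4.5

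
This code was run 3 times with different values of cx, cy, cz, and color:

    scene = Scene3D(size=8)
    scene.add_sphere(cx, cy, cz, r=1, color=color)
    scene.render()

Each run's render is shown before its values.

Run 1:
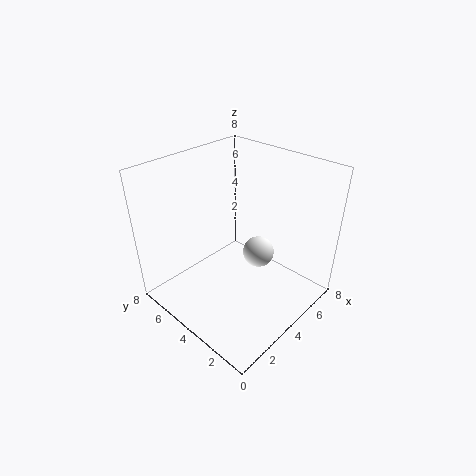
cx = 6.5; cy = 4.5; cz = 1.5; color = 'white'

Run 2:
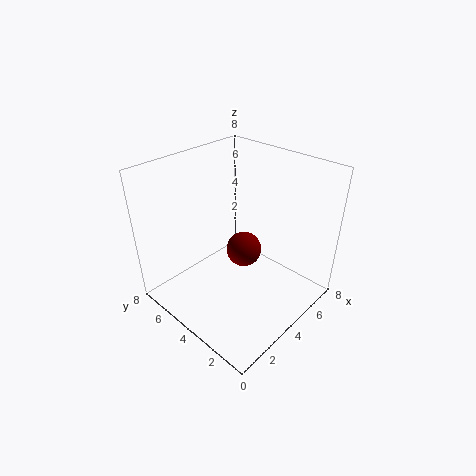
cx = 4.5; cy = 4; cz = 3; color = 'maroon'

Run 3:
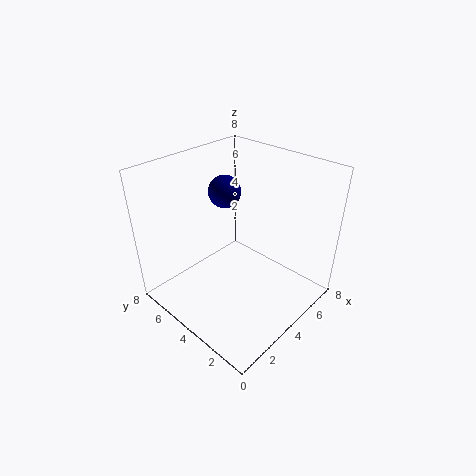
cx = 5.5; cy = 6.5; cz = 5.5; color = 'navy'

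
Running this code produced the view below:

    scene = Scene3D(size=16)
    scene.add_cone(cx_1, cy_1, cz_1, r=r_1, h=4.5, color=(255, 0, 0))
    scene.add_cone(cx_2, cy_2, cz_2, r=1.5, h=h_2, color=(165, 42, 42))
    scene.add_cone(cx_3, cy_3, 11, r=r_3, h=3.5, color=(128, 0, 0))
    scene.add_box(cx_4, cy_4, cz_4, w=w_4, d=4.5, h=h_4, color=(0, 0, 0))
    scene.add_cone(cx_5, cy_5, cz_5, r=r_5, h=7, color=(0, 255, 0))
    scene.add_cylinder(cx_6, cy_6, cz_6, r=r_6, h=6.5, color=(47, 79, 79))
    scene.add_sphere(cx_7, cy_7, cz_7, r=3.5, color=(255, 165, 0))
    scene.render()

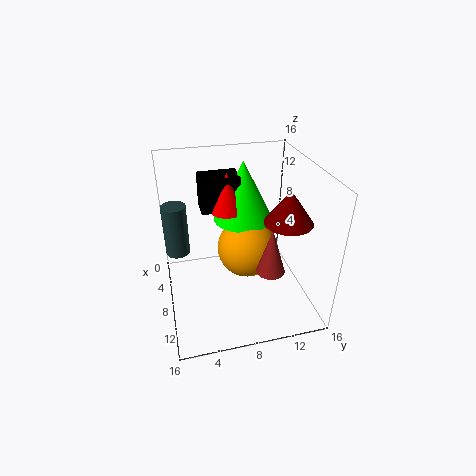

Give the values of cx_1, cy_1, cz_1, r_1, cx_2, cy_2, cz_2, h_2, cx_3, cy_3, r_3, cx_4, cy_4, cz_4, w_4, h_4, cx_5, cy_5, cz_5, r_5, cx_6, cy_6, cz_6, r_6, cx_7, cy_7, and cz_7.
cx_1 = 5, cy_1 = 7.5, cz_1 = 10, r_1 = 2, cx_2 = 12, cy_2 = 10.5, cz_2 = 6, h_2 = 5, cx_3 = 11, cy_3 = 12.5, r_3 = 2.5, cx_4 = 2.5, cy_4 = 4.5, cz_4 = 10, w_4 = 3, h_4 = 4, cx_5 = 4.5, cy_5 = 9.5, cz_5 = 8.5, r_5 = 3.5, cx_6 = 2.5, cy_6 = 1.5, cz_6 = 3.5, r_6 = 1.5, cx_7 = 6.5, cy_7 = 9.5, cz_7 = 5.5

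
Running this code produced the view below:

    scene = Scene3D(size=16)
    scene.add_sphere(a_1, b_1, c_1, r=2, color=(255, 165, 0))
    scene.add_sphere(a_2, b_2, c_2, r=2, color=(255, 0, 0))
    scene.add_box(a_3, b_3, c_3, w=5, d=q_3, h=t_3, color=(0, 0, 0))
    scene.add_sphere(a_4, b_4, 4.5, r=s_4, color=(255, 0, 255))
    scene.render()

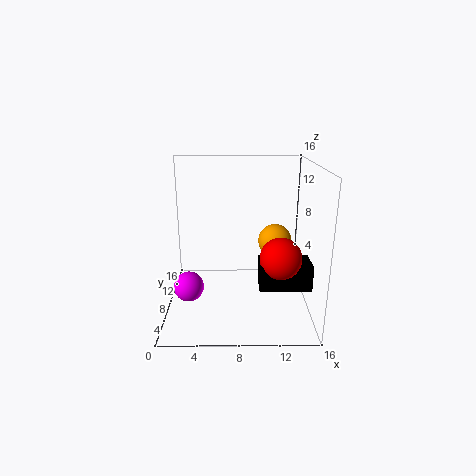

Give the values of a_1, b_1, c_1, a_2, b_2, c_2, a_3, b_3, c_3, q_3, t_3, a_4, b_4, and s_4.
a_1 = 12.5; b_1 = 11; c_1 = 6.5; a_2 = 12; b_2 = 2.5; c_2 = 8; a_3 = 10; b_3 = 1.5; c_3 = 5; q_3 = 3; t_3 = 2.5; a_4 = 3; b_4 = 3.5; s_4 = 1.5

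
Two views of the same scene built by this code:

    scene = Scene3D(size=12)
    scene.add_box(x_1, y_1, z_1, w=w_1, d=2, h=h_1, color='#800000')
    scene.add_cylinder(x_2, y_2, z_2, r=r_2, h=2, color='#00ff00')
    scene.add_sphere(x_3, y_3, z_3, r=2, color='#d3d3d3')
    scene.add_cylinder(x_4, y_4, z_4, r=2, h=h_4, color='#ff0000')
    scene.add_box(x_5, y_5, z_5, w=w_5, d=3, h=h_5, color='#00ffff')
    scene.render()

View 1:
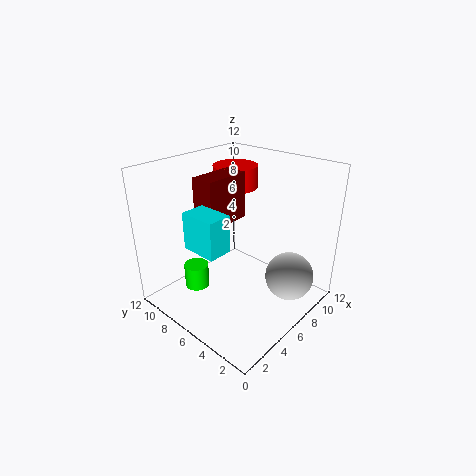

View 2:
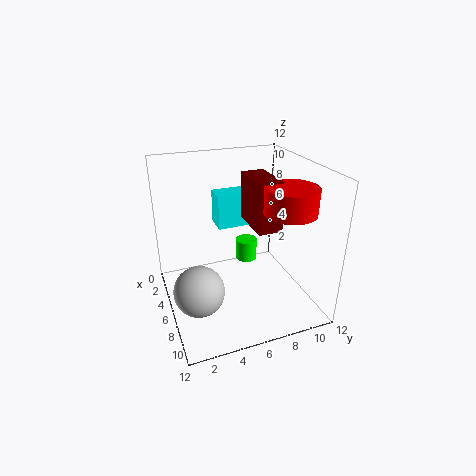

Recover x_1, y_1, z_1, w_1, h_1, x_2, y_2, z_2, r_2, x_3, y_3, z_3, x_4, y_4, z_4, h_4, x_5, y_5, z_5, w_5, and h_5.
x_1 = 4; y_1 = 7; z_1 = 7; w_1 = 4; h_1 = 4; x_2 = 3; y_2 = 8; z_2 = 2; r_2 = 1; x_3 = 8; y_3 = 2; z_3 = 3; x_4 = 9; y_4 = 9; z_4 = 9; h_4 = 2; x_5 = 2; y_5 = 5; z_5 = 6; w_5 = 2; h_5 = 3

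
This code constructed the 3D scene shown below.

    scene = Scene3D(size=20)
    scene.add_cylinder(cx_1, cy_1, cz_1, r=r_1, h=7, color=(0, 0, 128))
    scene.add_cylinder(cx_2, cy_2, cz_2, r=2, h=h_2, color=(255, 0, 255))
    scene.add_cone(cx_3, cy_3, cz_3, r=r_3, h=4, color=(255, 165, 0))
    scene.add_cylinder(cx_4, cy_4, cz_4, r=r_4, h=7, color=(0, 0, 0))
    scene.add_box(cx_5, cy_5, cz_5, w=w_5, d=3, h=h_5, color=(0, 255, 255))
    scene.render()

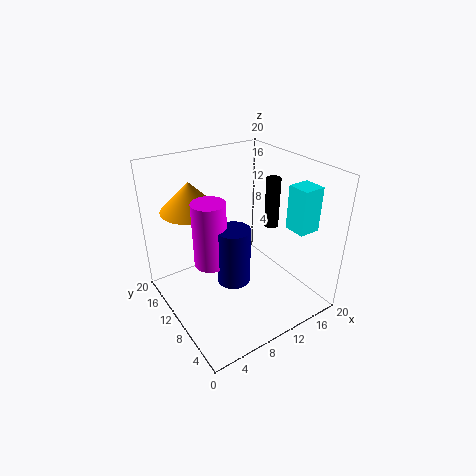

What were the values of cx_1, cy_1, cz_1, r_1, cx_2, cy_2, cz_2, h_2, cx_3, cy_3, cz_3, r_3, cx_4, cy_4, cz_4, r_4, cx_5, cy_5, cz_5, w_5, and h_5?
cx_1 = 6, cy_1 = 5, cz_1 = 8, r_1 = 2, cx_2 = 4, cy_2 = 7, cz_2 = 10, h_2 = 8, cx_3 = 5, cy_3 = 14, cz_3 = 14, r_3 = 4, cx_4 = 15, cy_4 = 9, cz_4 = 11, r_4 = 1, cx_5 = 15, cy_5 = 3, cz_5 = 12, w_5 = 3, h_5 = 6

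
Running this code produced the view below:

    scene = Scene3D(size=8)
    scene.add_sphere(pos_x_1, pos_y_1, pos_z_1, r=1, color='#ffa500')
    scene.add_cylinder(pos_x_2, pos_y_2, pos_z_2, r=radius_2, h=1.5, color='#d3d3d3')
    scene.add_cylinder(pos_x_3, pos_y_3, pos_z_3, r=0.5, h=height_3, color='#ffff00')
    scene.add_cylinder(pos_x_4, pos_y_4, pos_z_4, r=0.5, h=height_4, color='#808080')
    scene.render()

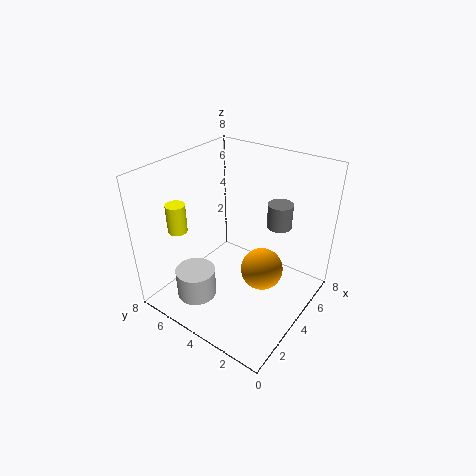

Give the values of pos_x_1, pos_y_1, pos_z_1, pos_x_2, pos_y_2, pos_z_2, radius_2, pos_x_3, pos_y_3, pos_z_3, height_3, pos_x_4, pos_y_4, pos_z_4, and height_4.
pos_x_1 = 2.5, pos_y_1 = 1.5, pos_z_1 = 4, pos_x_2 = 1, pos_y_2 = 4.5, pos_z_2 = 2, radius_2 = 1, pos_x_3 = 1.5, pos_y_3 = 6, pos_z_3 = 5, height_3 = 1.5, pos_x_4 = 2, pos_y_4 = 0.5, pos_z_4 = 7, height_4 = 1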